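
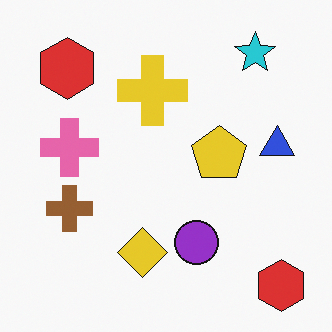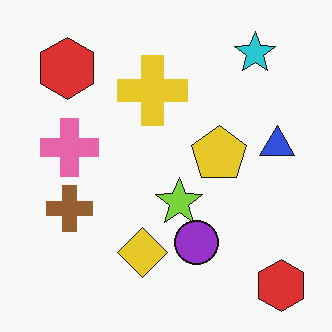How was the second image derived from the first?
It was overlaid with an additional lime star.

A lime star appears in the second image that is absent from the first.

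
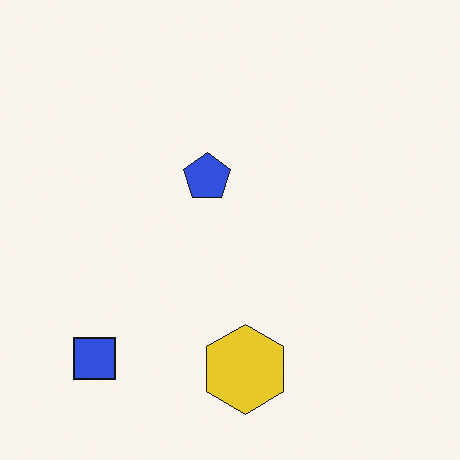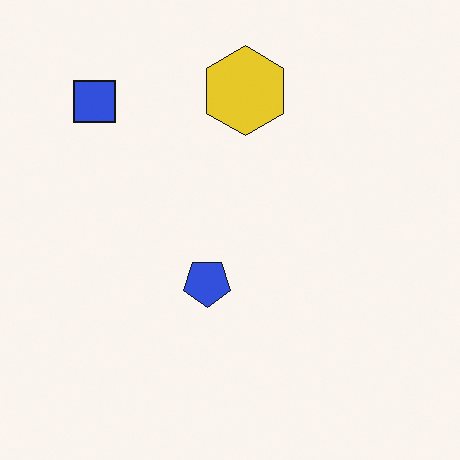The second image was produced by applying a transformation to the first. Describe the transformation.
It was flipped vertically (top ↔ bottom).

The yellow hexagon is in the bottom of the first image and the top of the second — shapes on opposite sides of the horizontal midline have swapped in a mirror flip.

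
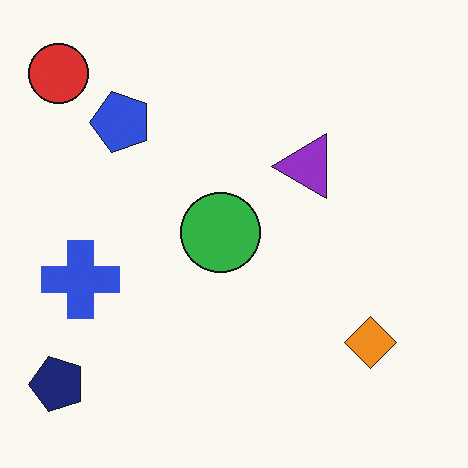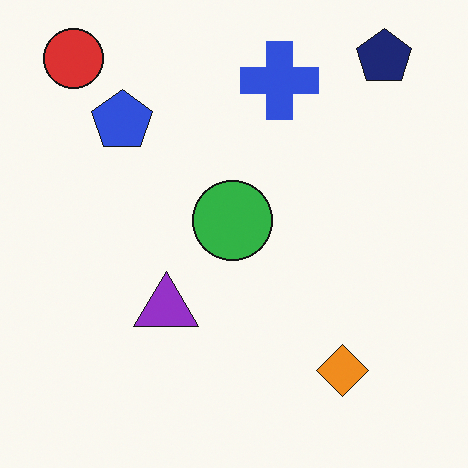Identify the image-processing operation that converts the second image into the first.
The transformation is: transposed (reflected across the top-left ↔ bottom-right diagonal).

Shapes have swapped their row and column positions — what was in the top-right is now in the bottom-left — a diagonal reflection.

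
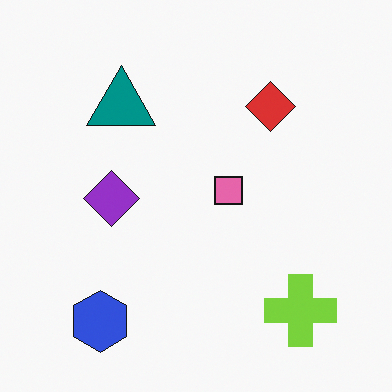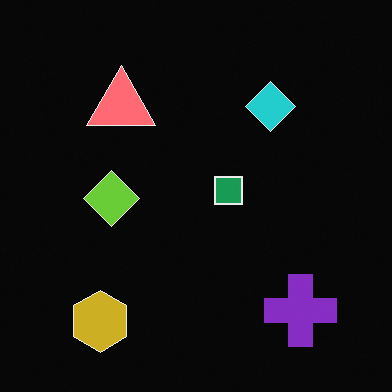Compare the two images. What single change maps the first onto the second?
It was color-inverted (negative).

The light background has become dark and every shape's color is its complement — a photographic negative.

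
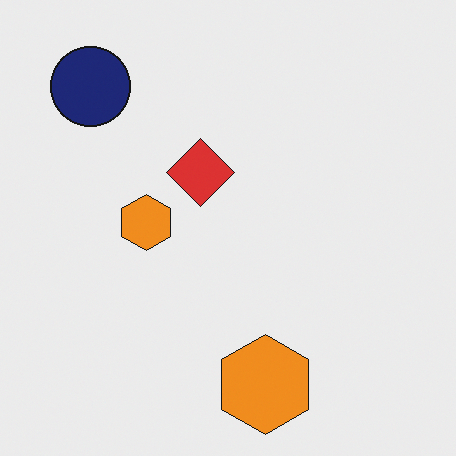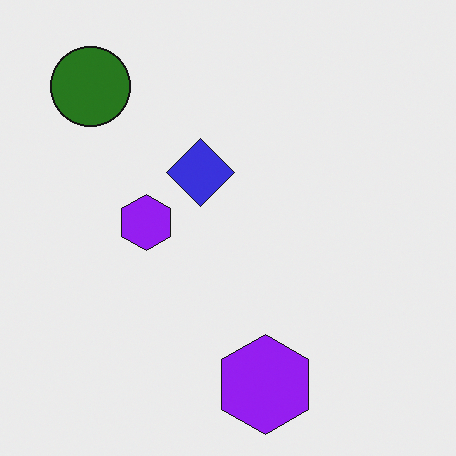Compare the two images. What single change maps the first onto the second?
Hue-shifted by a large amount.

Every shape's color has rotated by the same amount around the hue wheel — a uniform hue shift.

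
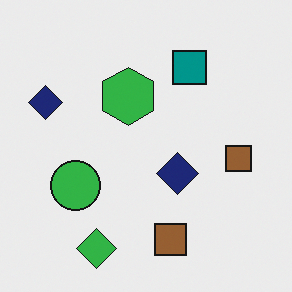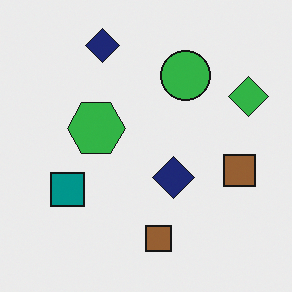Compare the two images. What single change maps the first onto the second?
It was transposed (reflected across the top-left ↔ bottom-right diagonal).

Shapes have swapped their row and column positions — what was in the top-right is now in the bottom-left — a diagonal reflection.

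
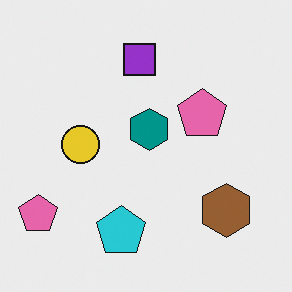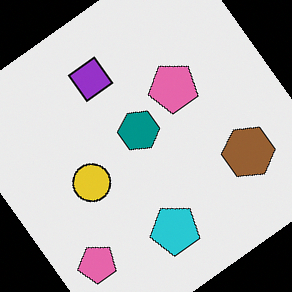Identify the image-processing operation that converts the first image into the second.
The transformation is: rotated counter-clockwise by a large amount — several tens of degrees.

Every shape is tilted by the same angle and the image corners show triangular fill wedges — a whole-image rotation by a non-right angle.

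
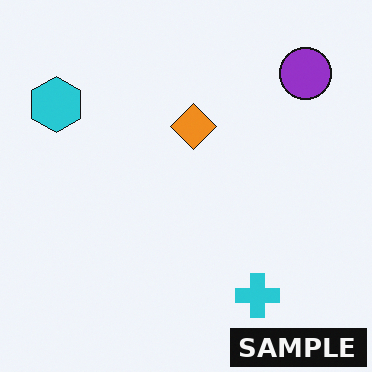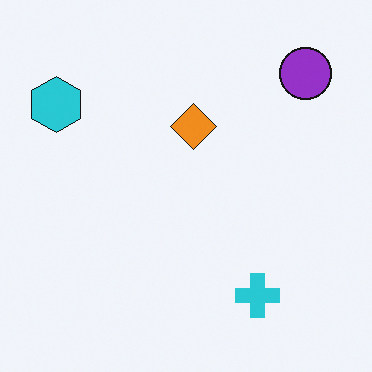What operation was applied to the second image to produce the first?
The transformation is: watermarked with the text "SAMPLE" in the lower-right corner.

A dark label reading "SAMPLE" appears in the lower-right corner.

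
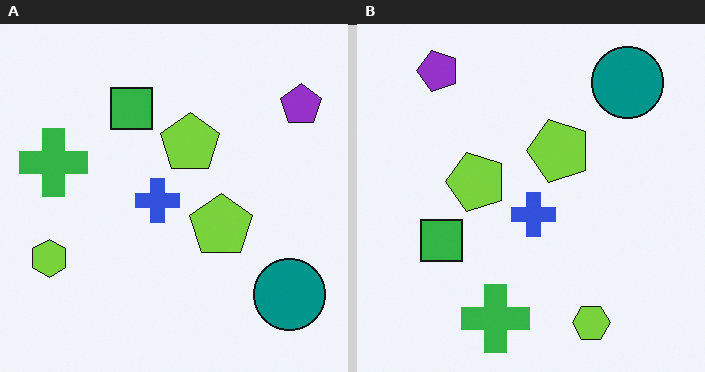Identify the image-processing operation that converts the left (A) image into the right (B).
The transformation is: rotated 90° counter-clockwise.

The purple pentagon sits in the top-right of the left (A) image and the top-left of the right (B) — consistent with a whole-image 90° counter-clockwise rotation.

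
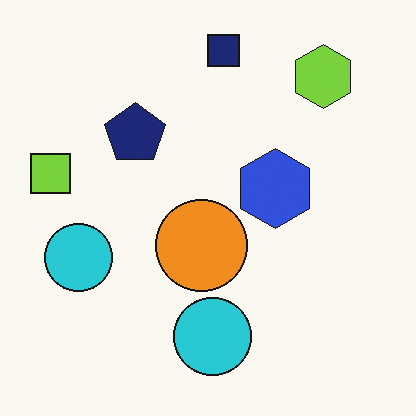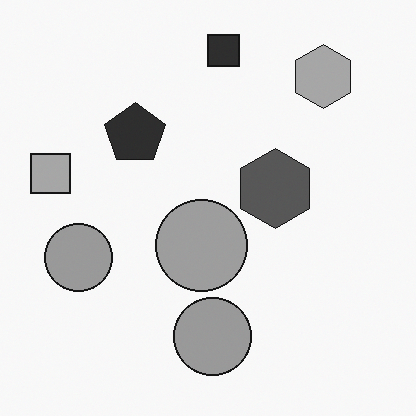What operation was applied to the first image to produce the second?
The second image is the first converted to grayscale.

All color is removed — every shape is now a shade of grey.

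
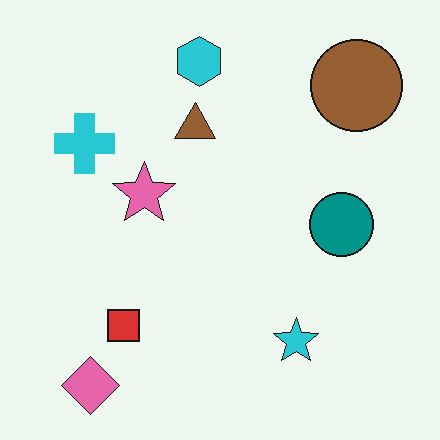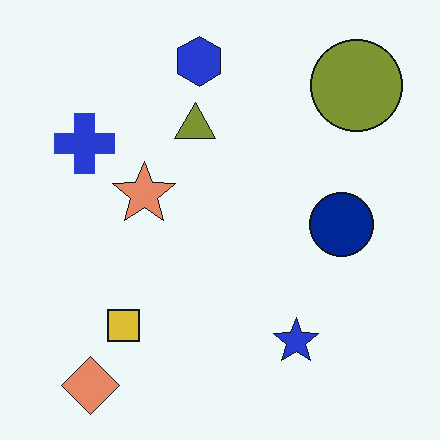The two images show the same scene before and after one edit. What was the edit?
The transformation is: hue-shifted slightly.

Every shape's color has rotated by the same amount around the hue wheel — a uniform hue shift.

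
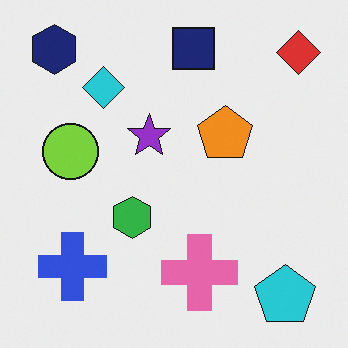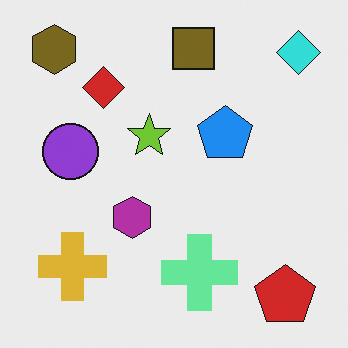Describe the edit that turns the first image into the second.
The image was hue-shifted through roughly half the color wheel.

Every shape's color has rotated by the same amount around the hue wheel — a uniform hue shift.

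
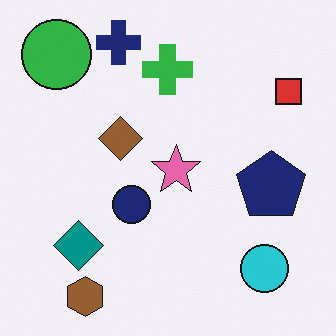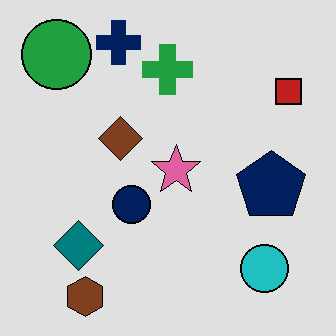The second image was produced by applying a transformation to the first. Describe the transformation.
This is the original image moderately posterized.

Each flat color has snapped to a coarser quantized level — most visibly, the near-white background has dropped to a flat grey.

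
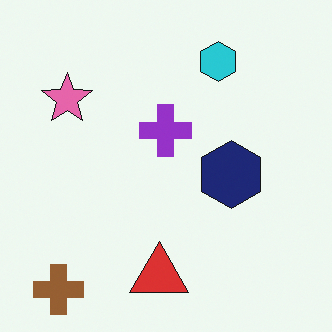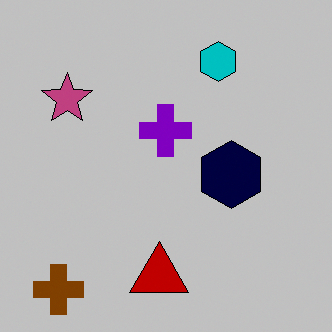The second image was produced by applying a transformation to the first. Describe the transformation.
The transformation is: heavily posterized to just a handful of flat colors.

Each flat color has snapped to a coarser quantized level — most visibly, the near-white background has dropped to a flat grey.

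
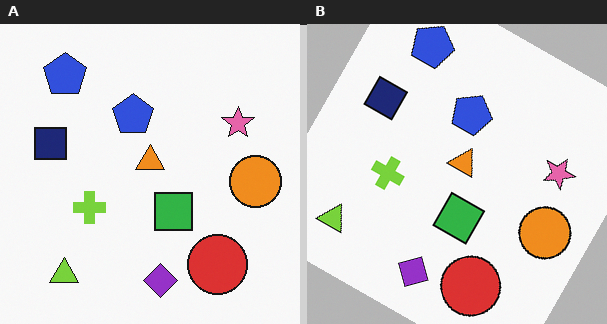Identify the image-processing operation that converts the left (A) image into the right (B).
Rotated clockwise by a moderate amount.

Every shape is tilted by the same angle and the image corners show triangular fill wedges — a whole-image rotation by a non-right angle.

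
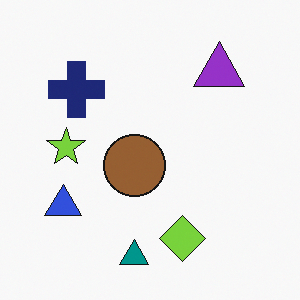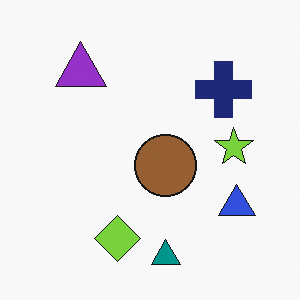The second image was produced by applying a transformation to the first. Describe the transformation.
The transformation is: flipped horizontally (left ↔ right).

The blue triangle is in the bottom-left of the first image and the bottom-right of the second — shapes on opposite sides of the vertical midline have swapped in a mirror flip.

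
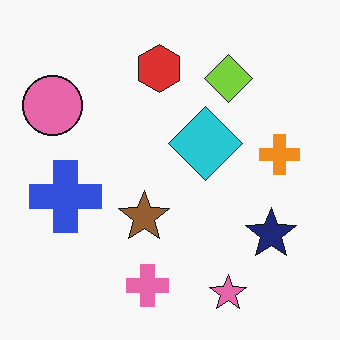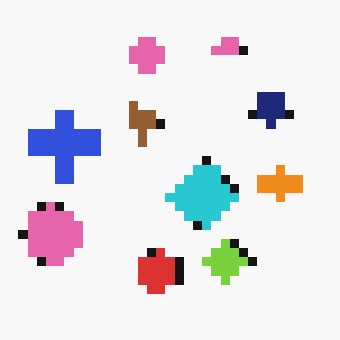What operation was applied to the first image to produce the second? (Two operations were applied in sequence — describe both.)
The image was flipped vertically (top ↔ bottom), then coarsely pixelated.

The pink star is in the bottom-right of the first image and the top-right of the second — shapes on opposite sides of the horizontal midline have swapped in a mirror flip. Shapes are reduced to large square blocks; fine edges and outlines are lost — a downscale-then-upscale (mosaic) effect.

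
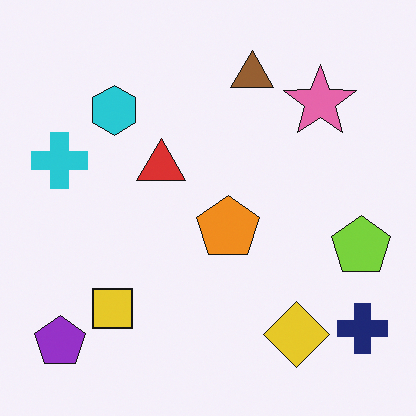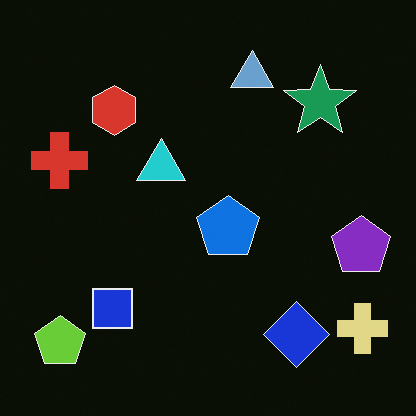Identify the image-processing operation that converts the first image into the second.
The transformation is: color-inverted (negative).

The light background has become dark and every shape's color is its complement — a photographic negative.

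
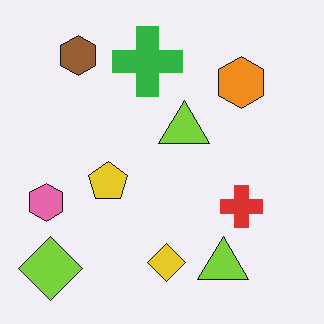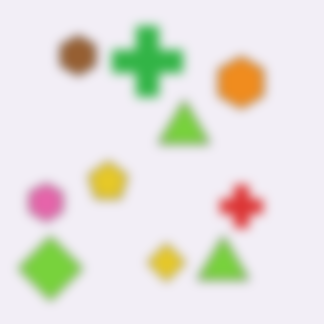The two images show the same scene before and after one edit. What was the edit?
This is the original image strongly gaussian-blurred.

Shape edges and outlines are uniformly softened across the whole image.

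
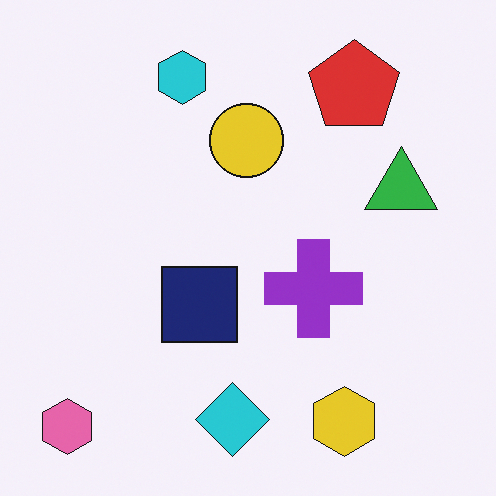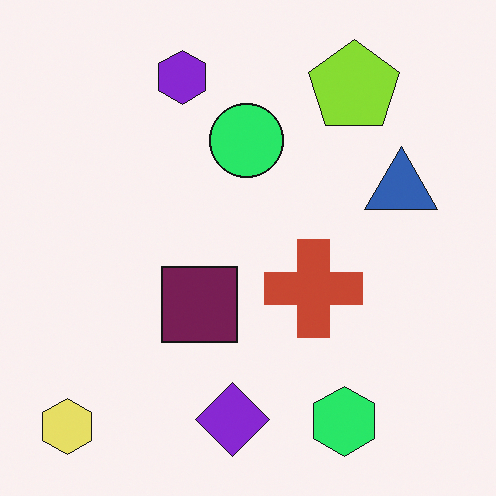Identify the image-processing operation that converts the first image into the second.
It was hue-shifted through roughly a third of the color wheel.

Every shape's color has rotated by the same amount around the hue wheel — a uniform hue shift.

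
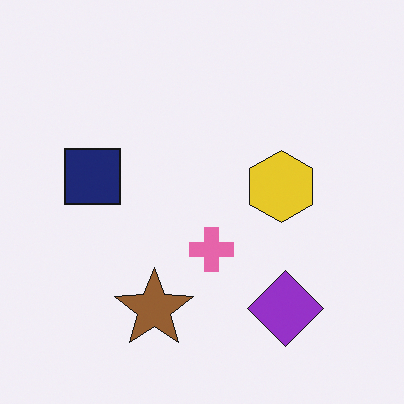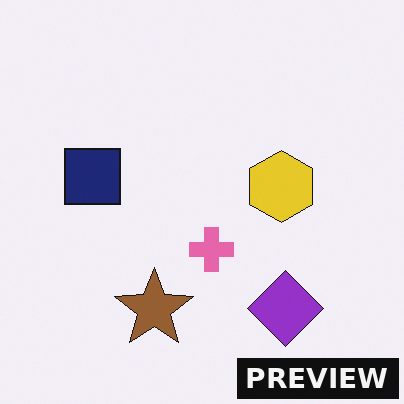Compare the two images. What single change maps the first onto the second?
The image was watermarked with the text "PREVIEW" in the lower-right corner.

A dark label reading "PREVIEW" appears in the lower-right corner.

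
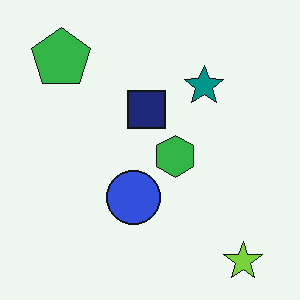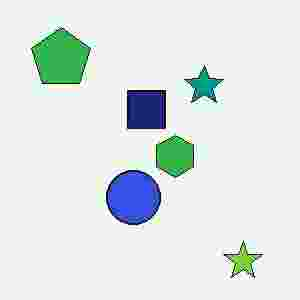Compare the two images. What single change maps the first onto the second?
This is the original image heavily JPEG-compressed with obvious blocking artifacts.

Blocky 8×8 compression artifacts appear around shape edges and the flat background shows ringing — characteristic JPEG degradation.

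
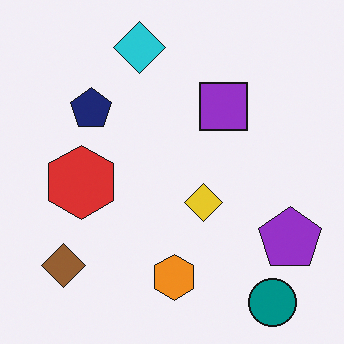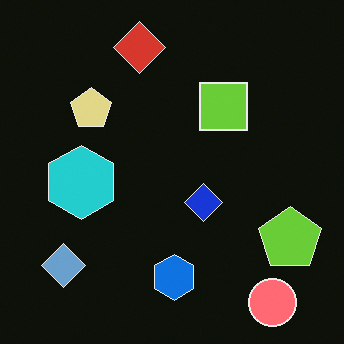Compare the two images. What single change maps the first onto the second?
It was color-inverted (negative).

The light background has become dark and every shape's color is its complement — a photographic negative.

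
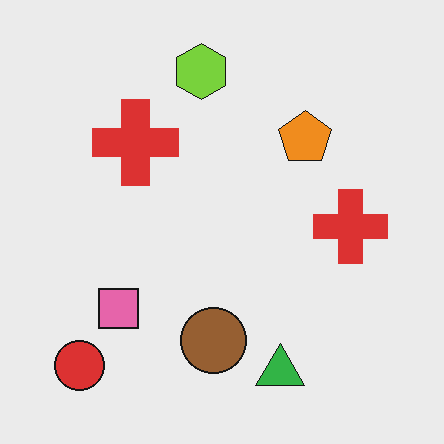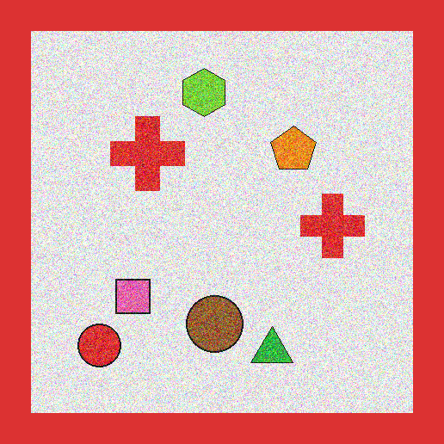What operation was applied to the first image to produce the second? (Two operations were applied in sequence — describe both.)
The image was degraded with strong gaussian noise, then framed with a red border.

Random speckle covers the whole image, including the flat background. A solid red frame runs around the edge of the second image, with the content slightly shrunk inside it.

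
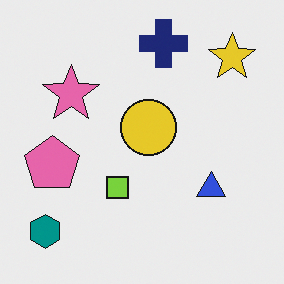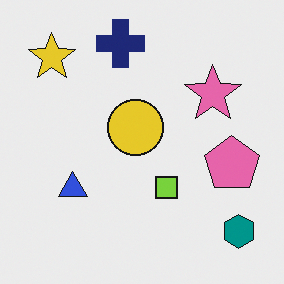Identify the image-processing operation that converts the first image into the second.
The image was flipped horizontally (left ↔ right).

The teal hexagon is in the bottom-left of the first image and the bottom-right of the second — shapes on opposite sides of the vertical midline have swapped in a mirror flip.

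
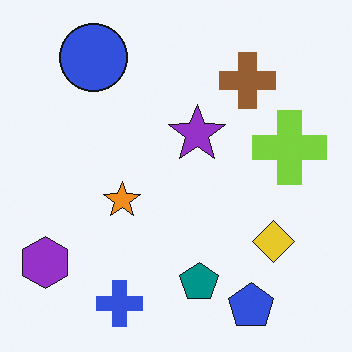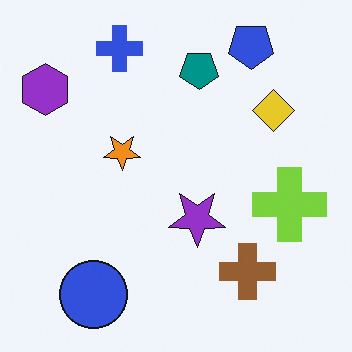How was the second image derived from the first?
It was flipped vertically (top ↔ bottom).

The blue pentagon is in the bottom-right of the first image and the top-right of the second — shapes on opposite sides of the horizontal midline have swapped in a mirror flip.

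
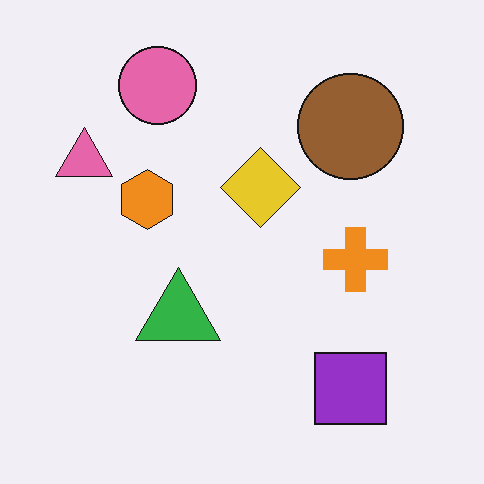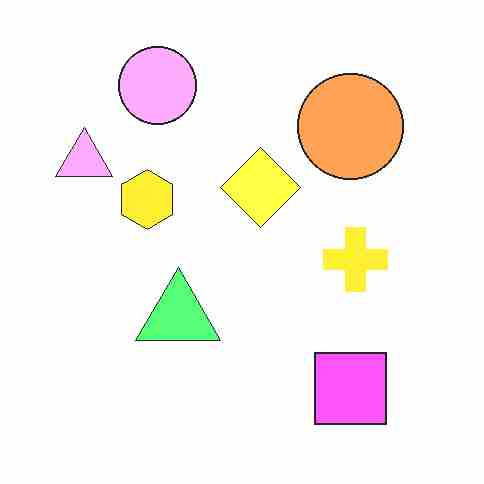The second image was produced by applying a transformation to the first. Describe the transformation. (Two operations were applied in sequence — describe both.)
Substantially brightened, then heavily JPEG-compressed with obvious blocking artifacts.

Every pixel — background and shapes alike — is uniformly brightened. Blocky 8×8 compression artifacts appear around shape edges and the flat background shows ringing — characteristic JPEG degradation.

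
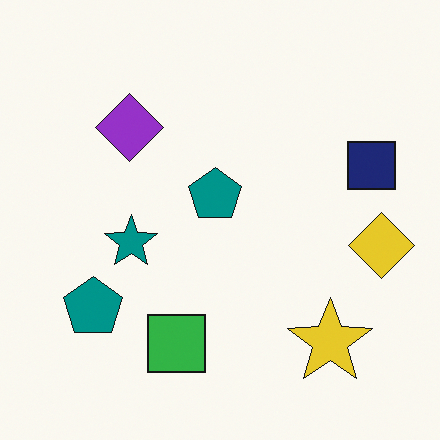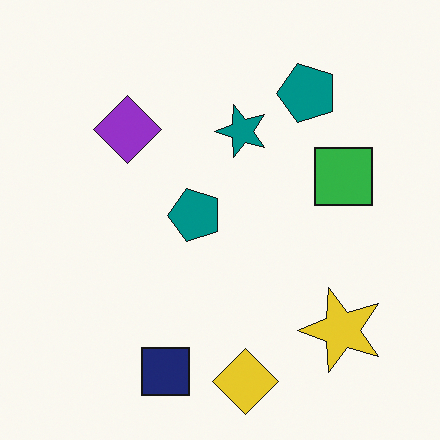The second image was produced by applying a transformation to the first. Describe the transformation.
The second image is the first transposed (reflected across the top-left ↔ bottom-right diagonal).

Shapes have swapped their row and column positions — what was in the top-right is now in the bottom-left — a diagonal reflection.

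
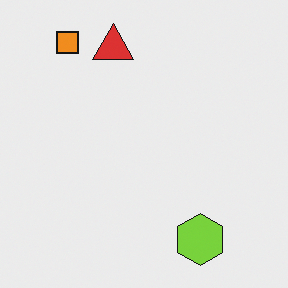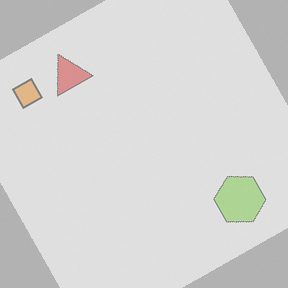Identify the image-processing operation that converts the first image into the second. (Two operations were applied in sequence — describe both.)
The image was rotated counter-clockwise by a clearly visible amount, then given much lower contrast.

Every shape is tilted by the same angle and the image corners show triangular fill wedges — a whole-image rotation by a non-right angle. Tones are pushed toward mid-grey across the whole image — a global contrast change.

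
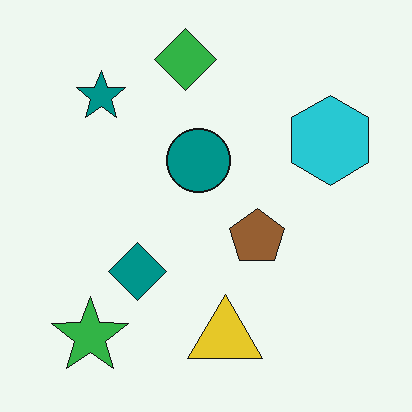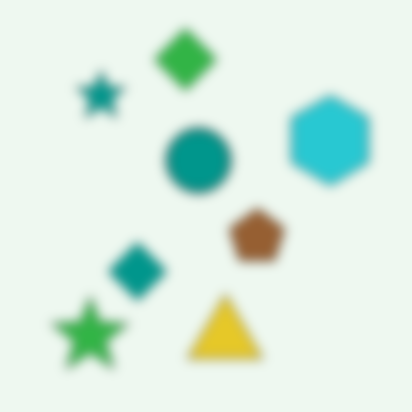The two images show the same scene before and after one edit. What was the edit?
The image was heavily blurred.

Shape edges and outlines are uniformly softened across the whole image.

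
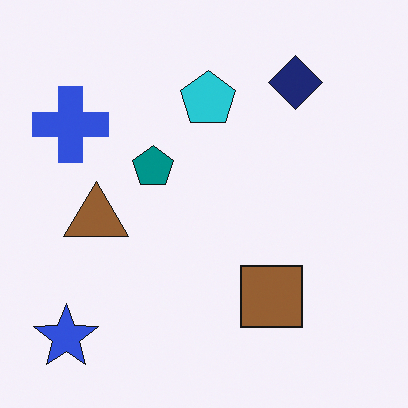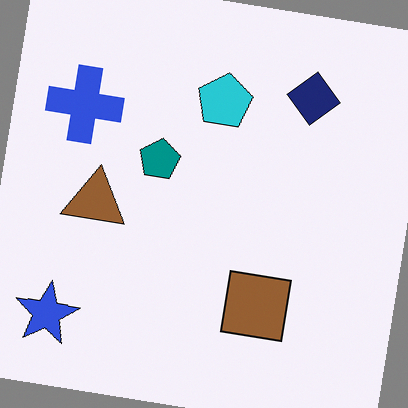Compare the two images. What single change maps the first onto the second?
It was rotated clockwise by a small amount.

Every shape is tilted by the same angle and the image corners show triangular fill wedges — a whole-image rotation by a non-right angle.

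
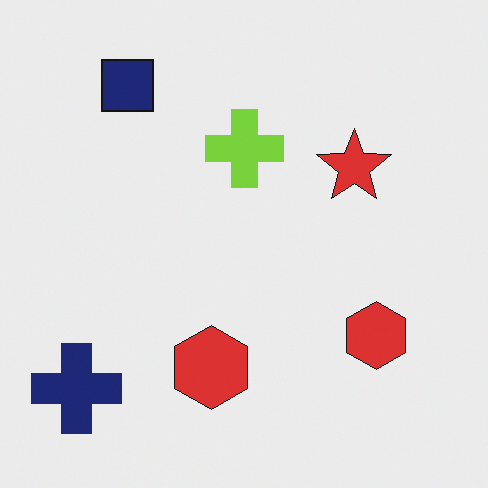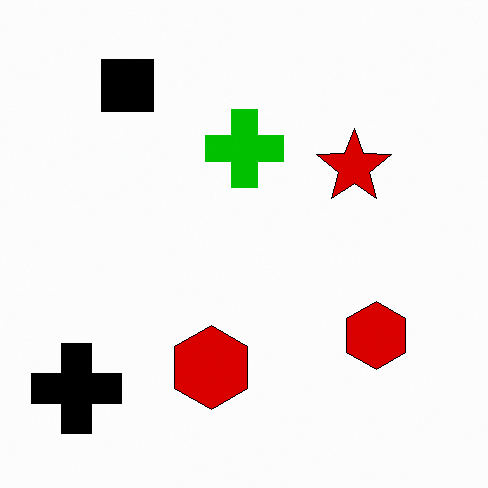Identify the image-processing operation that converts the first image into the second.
The transformation is: boosted in contrast.

Tones are pushed away from mid-grey across the whole image — a global contrast change.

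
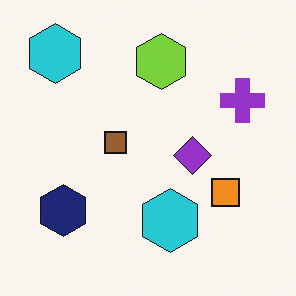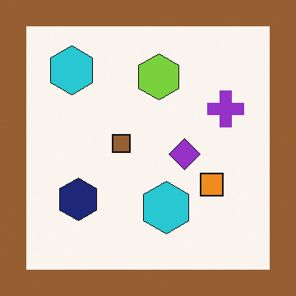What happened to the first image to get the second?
It was framed with a brown border.

A solid brown frame runs around the edge of the second image, with the content slightly shrunk inside it.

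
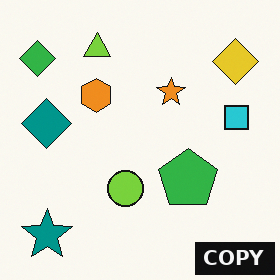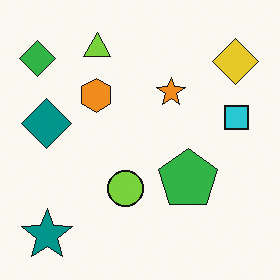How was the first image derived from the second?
Watermarked with the text "COPY" in the lower-right corner.

A dark label reading "COPY" appears in the lower-right corner.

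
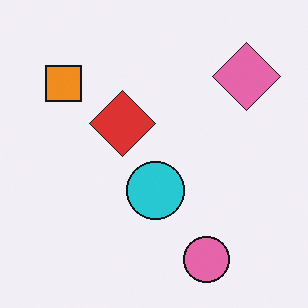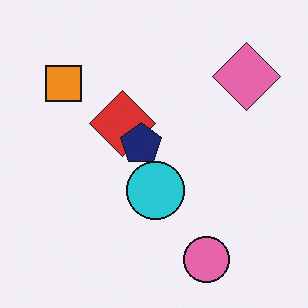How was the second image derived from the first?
The image was overlaid with an additional navy pentagon.

A navy pentagon appears in the second image that is absent from the first.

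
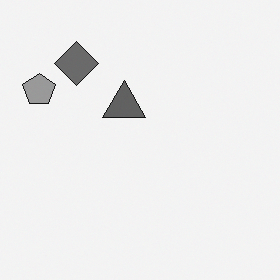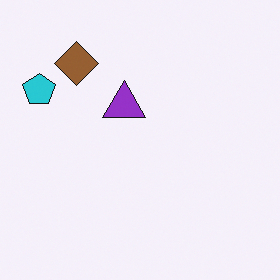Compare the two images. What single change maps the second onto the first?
It was converted to grayscale.

All color is removed — every shape is now a shade of grey.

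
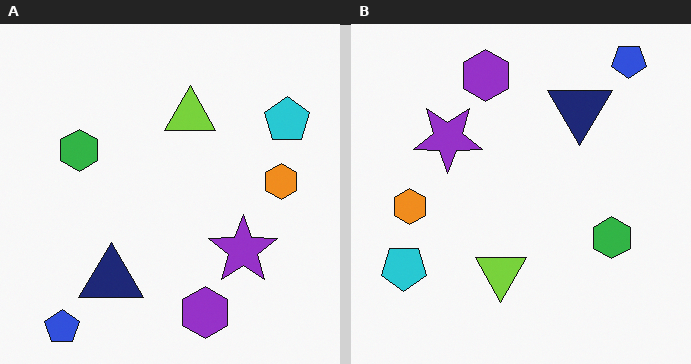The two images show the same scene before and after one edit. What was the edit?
Rotated 180°.

The blue pentagon sits in the bottom-left of the left (A) image and the top-right of the right (B) — consistent with a whole-image 180° rotation.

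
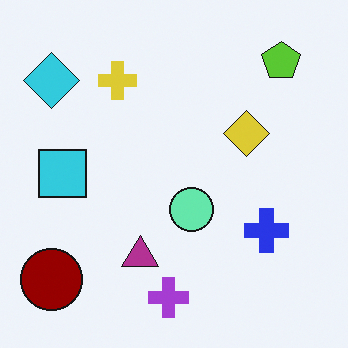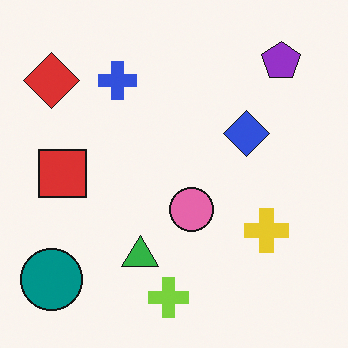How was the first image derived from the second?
It was hue-shifted through roughly half the color wheel.

Every shape's color has rotated by the same amount around the hue wheel — a uniform hue shift.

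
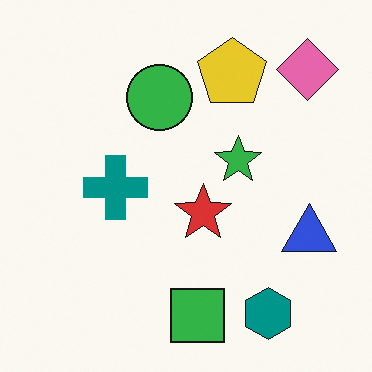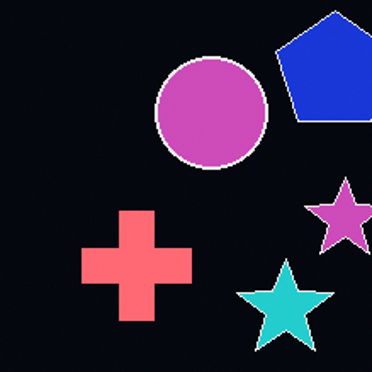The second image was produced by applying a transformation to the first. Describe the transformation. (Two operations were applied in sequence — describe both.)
Color-inverted (negative), then cropped to a noticeably smaller region and rescaled.

The light background has become dark and every shape's color is its complement — a photographic negative. The visible shapes are larger and the field of view is narrower; shapes near the original edges may be partly or wholly outside the frame — a crop-and-rescale.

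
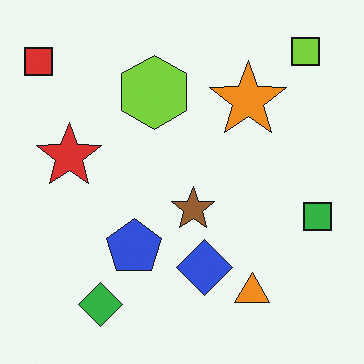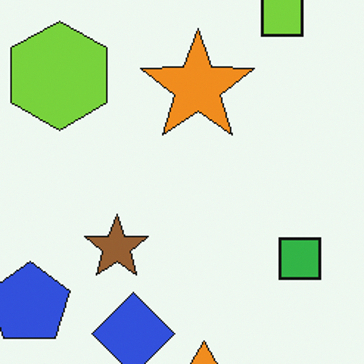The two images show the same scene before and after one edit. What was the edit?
The transformation is: cropped slightly and scaled back up.

The visible shapes are larger and the field of view is narrower; shapes near the original edges may be partly or wholly outside the frame — a crop-and-rescale.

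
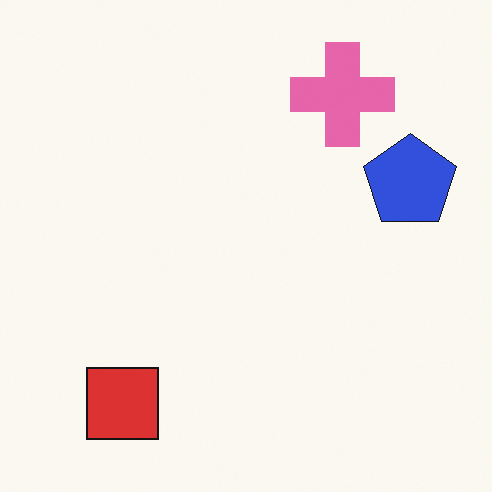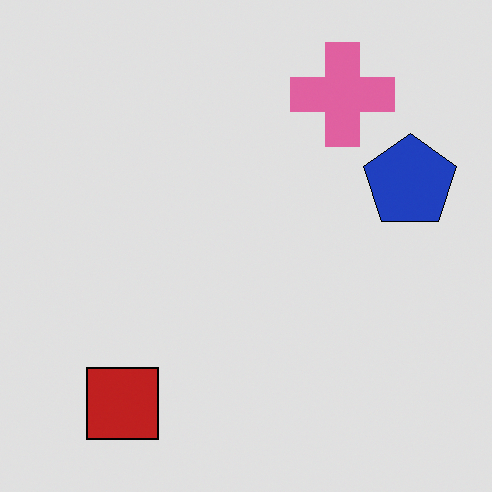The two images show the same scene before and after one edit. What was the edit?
It was moderately posterized.

Each flat color has snapped to a coarser quantized level — most visibly, the near-white background has dropped to a flat grey.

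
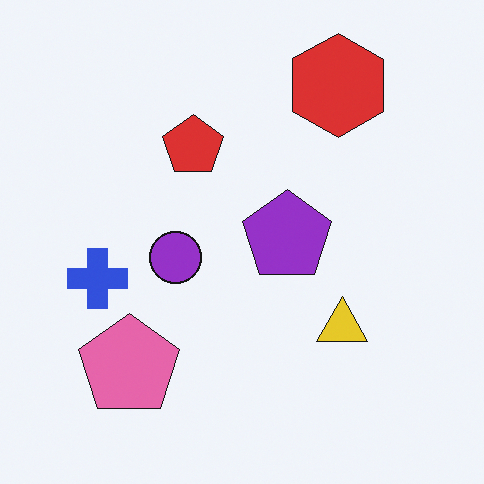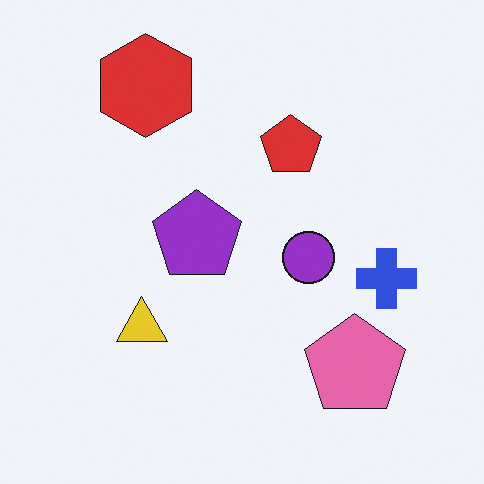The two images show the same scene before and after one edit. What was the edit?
It was flipped horizontally (left ↔ right).

The blue cross is in the left of the first image and the right of the second — shapes on opposite sides of the vertical midline have swapped in a mirror flip.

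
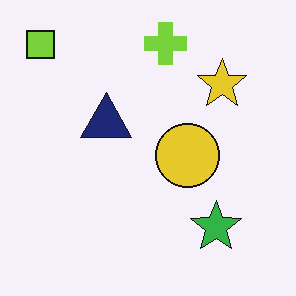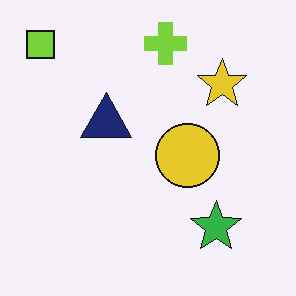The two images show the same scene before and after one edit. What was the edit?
The transformation is: JPEG-compressed with visible artifacts.

Blocky 8×8 compression artifacts appear around shape edges and the flat background shows ringing — characteristic JPEG degradation.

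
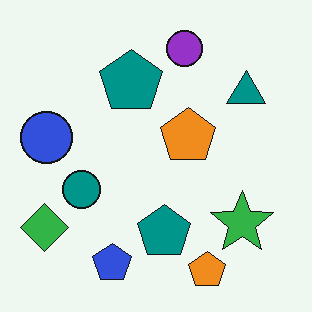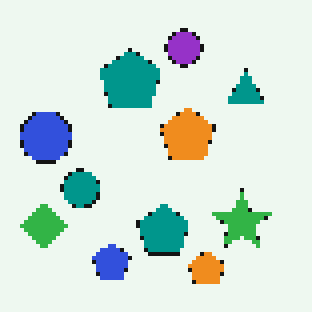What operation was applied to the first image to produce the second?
The image was mildly pixelated.

Shapes are reduced to large square blocks; fine edges and outlines are lost — a downscale-then-upscale (mosaic) effect.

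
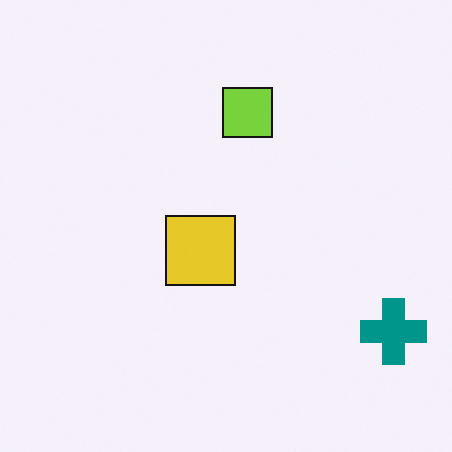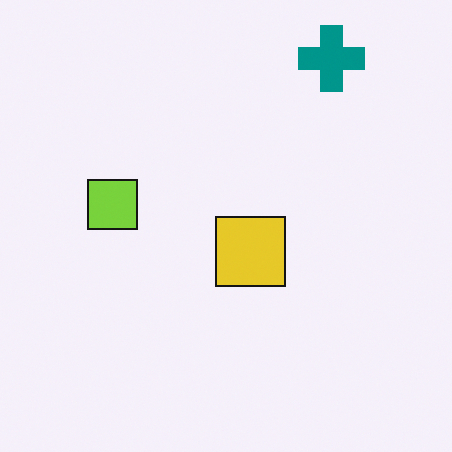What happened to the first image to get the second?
This is the original image rotated 90° counter-clockwise.

The teal cross sits in the bottom-right of the first image and the top-right of the second — consistent with a whole-image 90° counter-clockwise rotation.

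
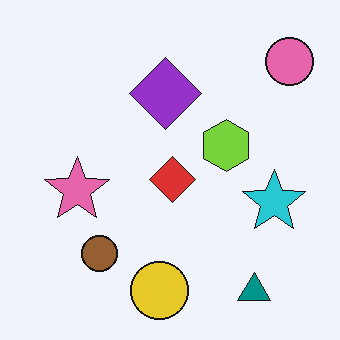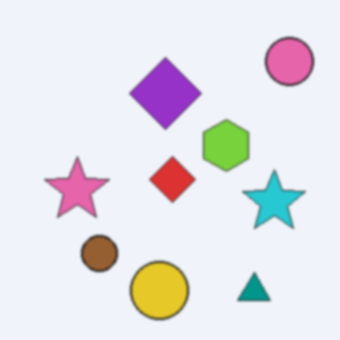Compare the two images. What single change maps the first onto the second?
The image was lightly blurred.

Shape edges and outlines are uniformly softened across the whole image.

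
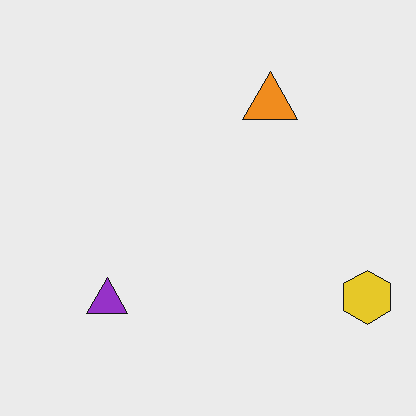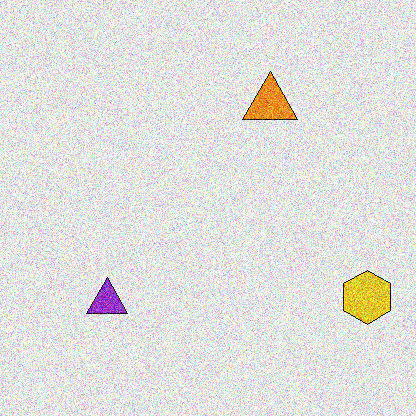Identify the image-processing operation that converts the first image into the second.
The second image is the first degraded with heavy additive noise.

Random speckle covers the whole image, including the flat background.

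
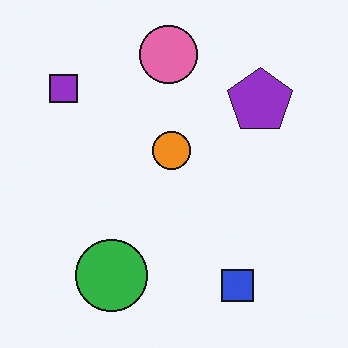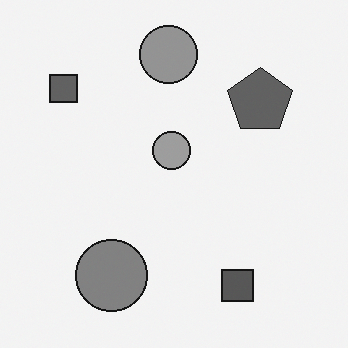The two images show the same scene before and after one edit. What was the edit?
The image was converted to grayscale.

All color is removed — every shape is now a shade of grey.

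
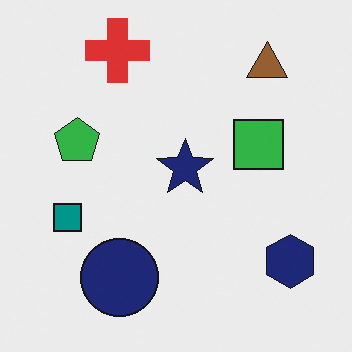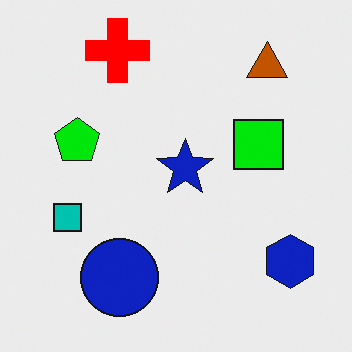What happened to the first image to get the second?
The image was heavily oversaturated.

All colors are more vivid — a global saturation change.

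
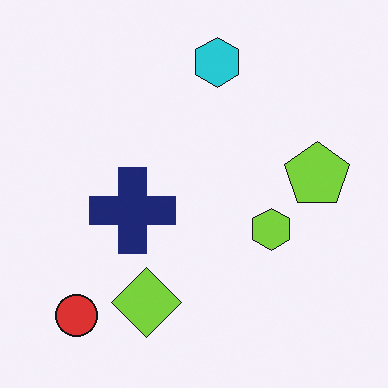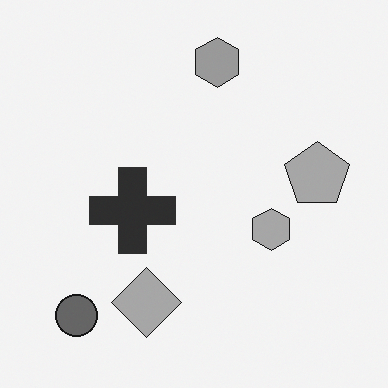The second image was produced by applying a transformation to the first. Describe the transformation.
The image was converted to grayscale.

All color is removed — every shape is now a shade of grey.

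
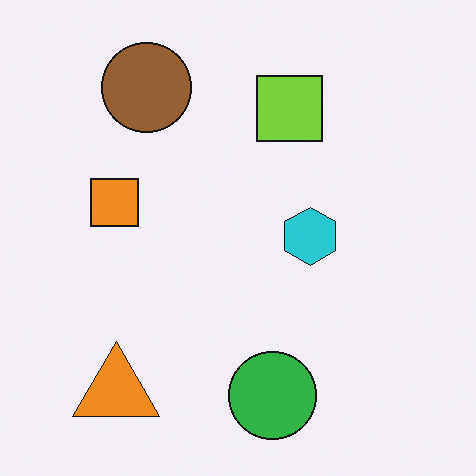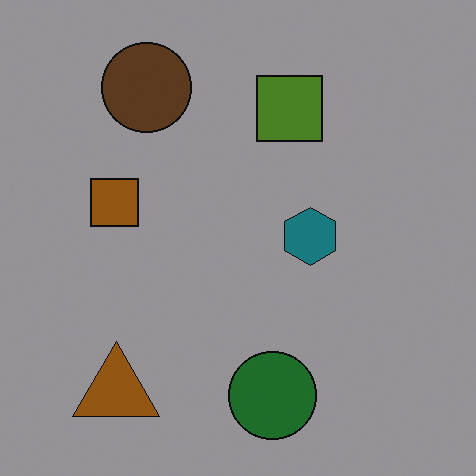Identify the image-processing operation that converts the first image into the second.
The image was darkened a lot.

Every pixel — background and shapes alike — is uniformly darkened.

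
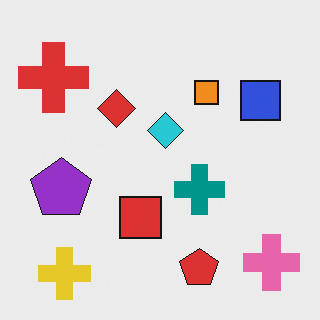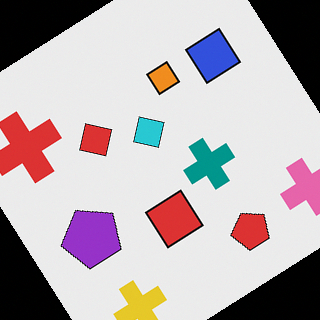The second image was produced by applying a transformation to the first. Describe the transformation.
It was rotated counter-clockwise by a large amount — several tens of degrees.

Every shape is tilted by the same angle and the image corners show triangular fill wedges — a whole-image rotation by a non-right angle.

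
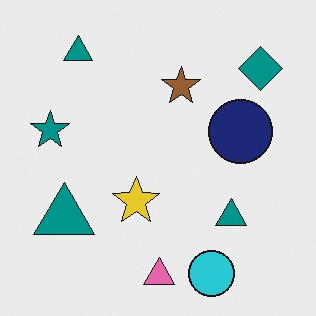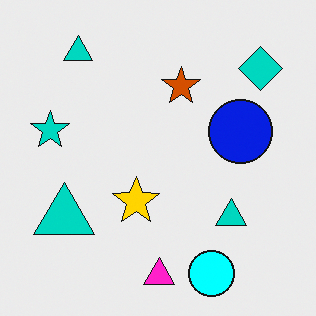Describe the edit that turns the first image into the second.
The transformation is: made much more vivid (saturation change).

All colors are more vivid — a global saturation change.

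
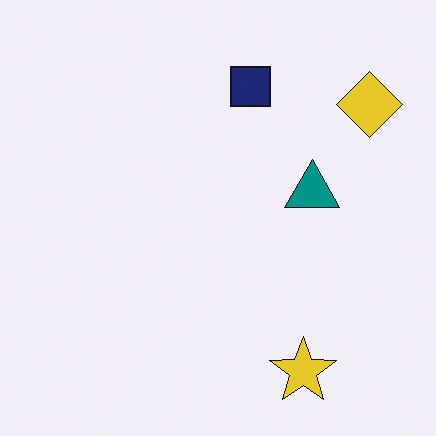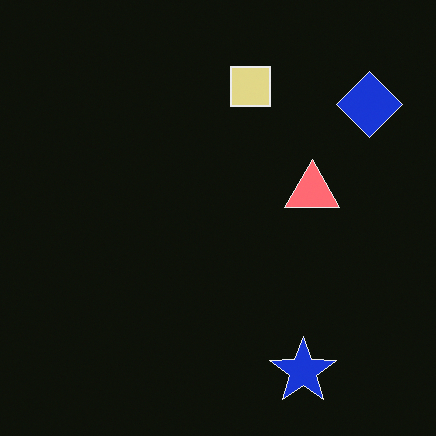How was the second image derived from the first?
The second image is the first color-inverted (negative).

The light background has become dark and every shape's color is its complement — a photographic negative.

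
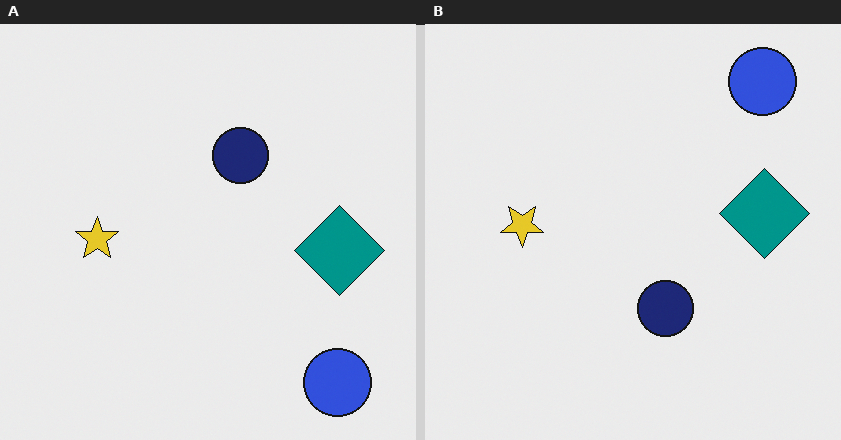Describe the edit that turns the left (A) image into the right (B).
Flipped vertically (top ↔ bottom).

The blue circle is in the bottom-right of the left (A) image and the top-right of the right (B) — shapes on opposite sides of the horizontal midline have swapped in a mirror flip.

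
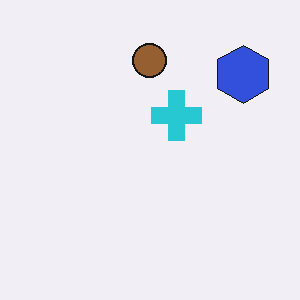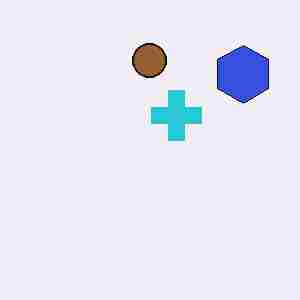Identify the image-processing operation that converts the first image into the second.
This is the original image degraded with heavy JPEG compression.

Blocky 8×8 compression artifacts appear around shape edges and the flat background shows ringing — characteristic JPEG degradation.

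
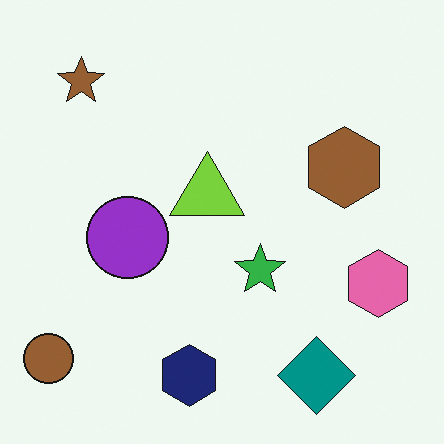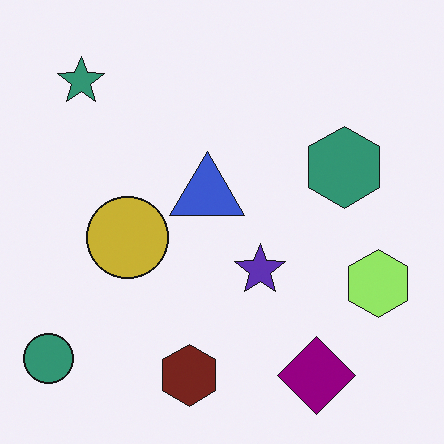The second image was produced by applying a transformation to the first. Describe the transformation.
Hue-shifted through roughly a third of the color wheel.

Every shape's color has rotated by the same amount around the hue wheel — a uniform hue shift.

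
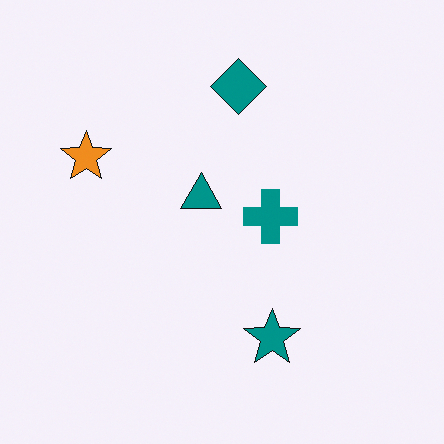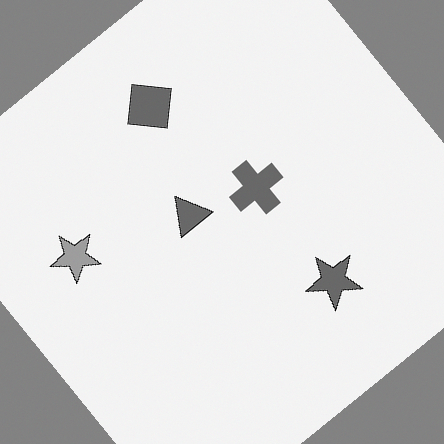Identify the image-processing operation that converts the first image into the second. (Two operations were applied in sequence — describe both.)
It was rotated counter-clockwise by a large amount — several tens of degrees, then converted to grayscale.

Every shape is tilted by the same angle and the image corners show triangular fill wedges — a whole-image rotation by a non-right angle. All color is removed — every shape is now a shade of grey.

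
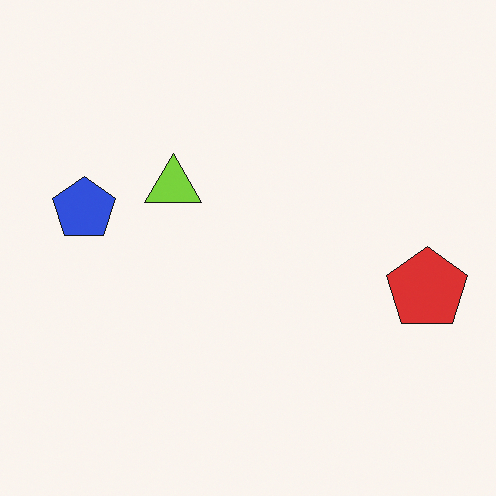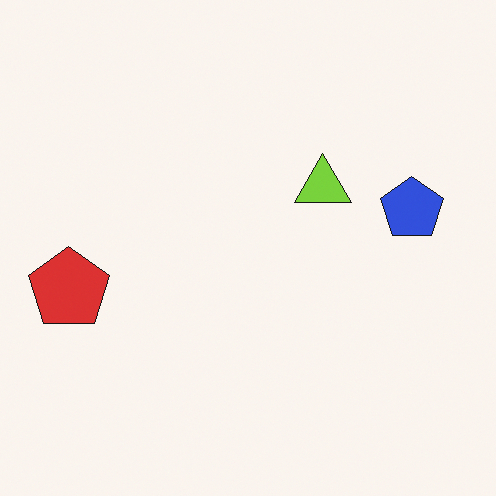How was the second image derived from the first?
The second image is the first flipped horizontally (left ↔ right).

The red pentagon is in the right of the first image and the left of the second — shapes on opposite sides of the vertical midline have swapped in a mirror flip.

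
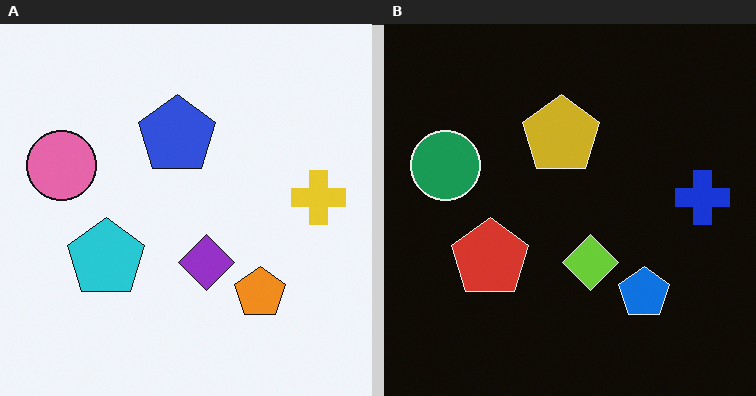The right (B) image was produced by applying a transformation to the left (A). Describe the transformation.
The right (B) image is the left (A) color-inverted (negative).

The light background has become dark and every shape's color is its complement — a photographic negative.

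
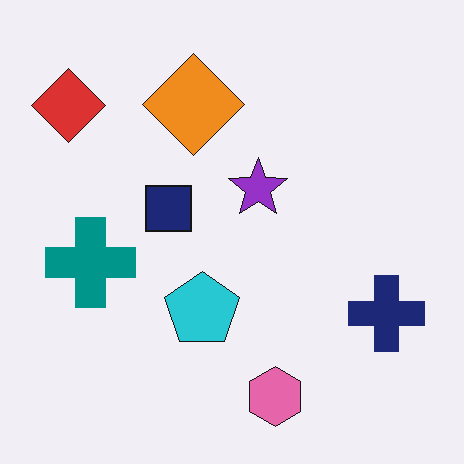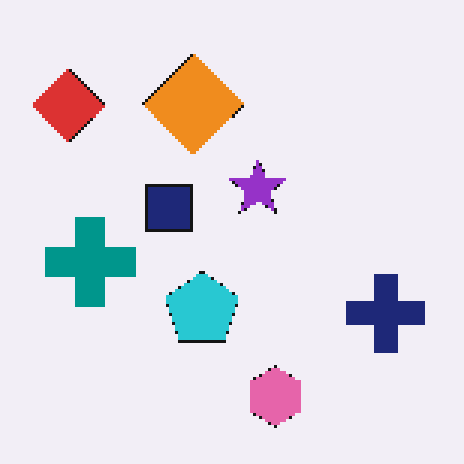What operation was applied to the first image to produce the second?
The image was lightly pixelated (a mild mosaic effect).

Shapes are reduced to large square blocks; fine edges and outlines are lost — a downscale-then-upscale (mosaic) effect.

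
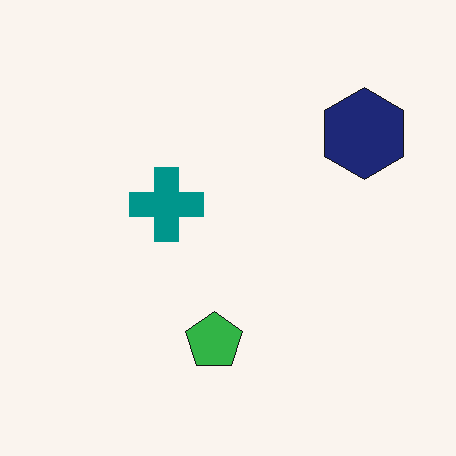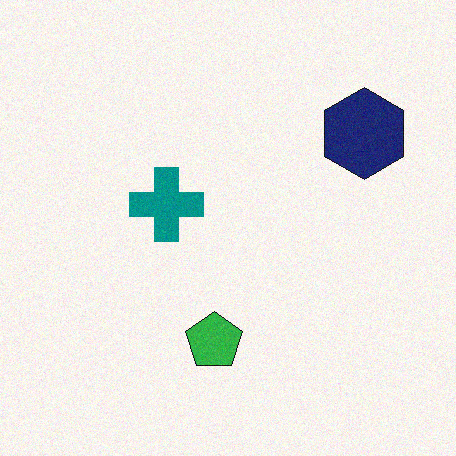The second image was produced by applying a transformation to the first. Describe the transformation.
It was degraded with subtle gaussian noise.

Random speckle covers the whole image, including the flat background.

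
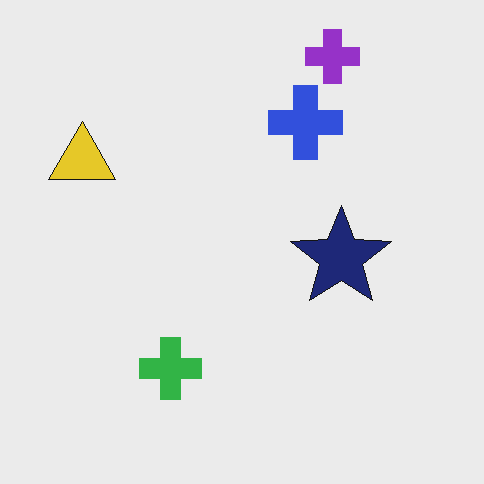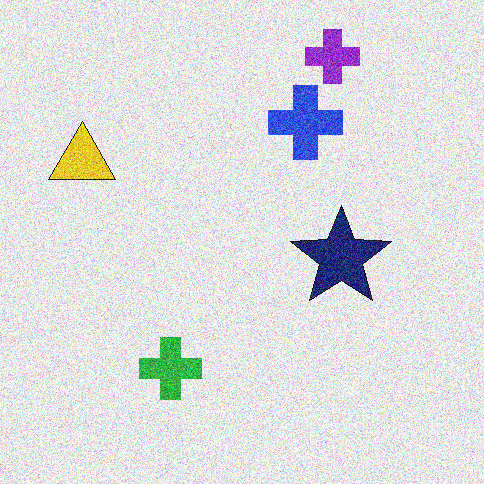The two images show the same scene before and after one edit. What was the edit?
It was degraded with strong gaussian noise.

Random speckle covers the whole image, including the flat background.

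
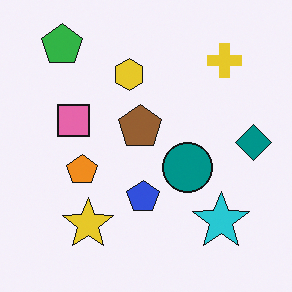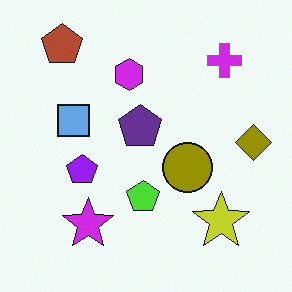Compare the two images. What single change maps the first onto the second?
The image was hue-shifted by a large amount.

Every shape's color has rotated by the same amount around the hue wheel — a uniform hue shift.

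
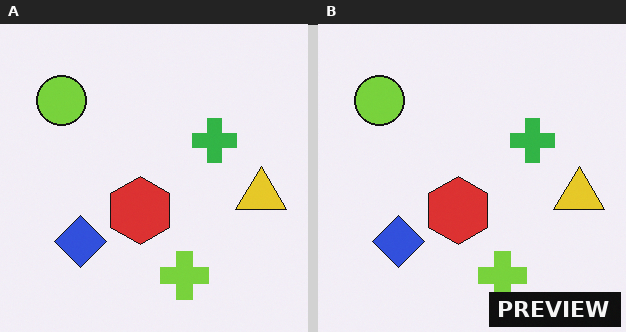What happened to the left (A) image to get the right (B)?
It was watermarked with the text "PREVIEW" in the lower-right corner.

A dark label reading "PREVIEW" appears in the lower-right corner.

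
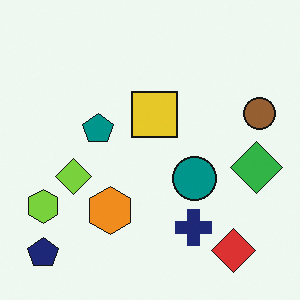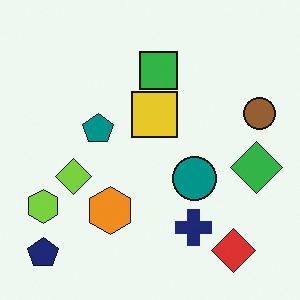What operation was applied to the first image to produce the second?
It was overlaid with an additional green square.

A green square appears in the second image that is absent from the first.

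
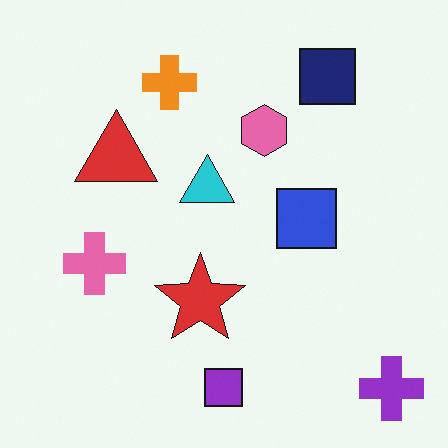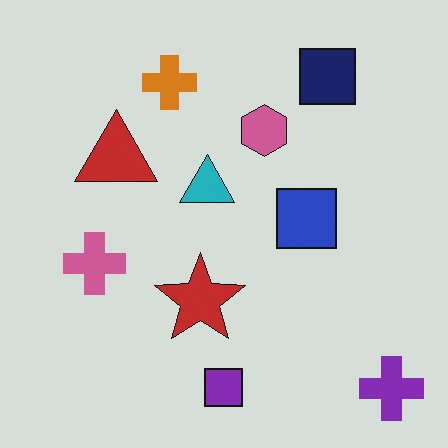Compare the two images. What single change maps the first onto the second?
The transformation is: slightly darkened.

Every pixel — background and shapes alike — is uniformly darkened.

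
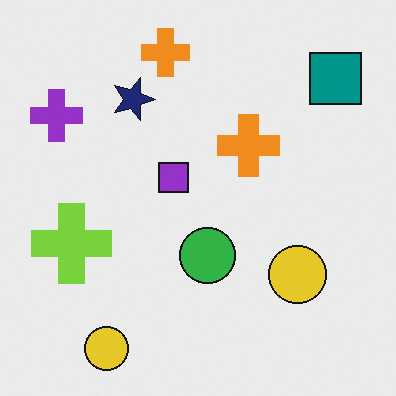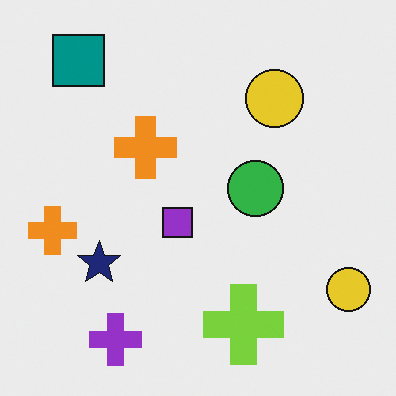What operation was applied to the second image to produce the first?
The first image is the second rotated 90° clockwise.

The teal square sits in the top-left of the second image and the top-right of the first — consistent with a whole-image 90° clockwise rotation.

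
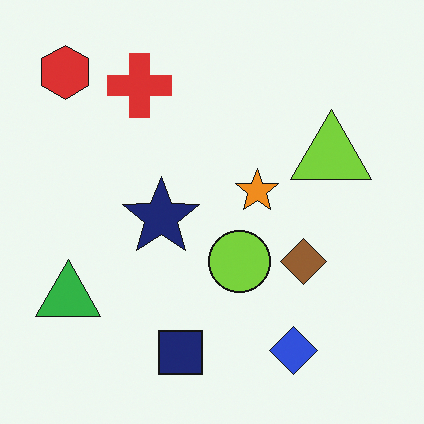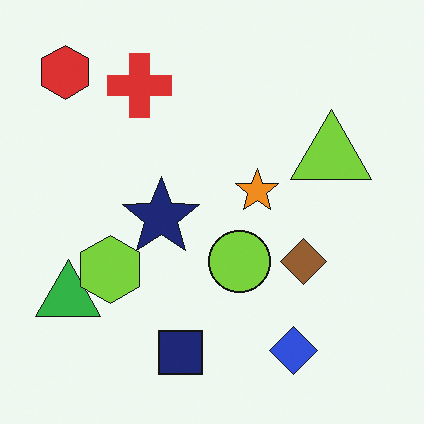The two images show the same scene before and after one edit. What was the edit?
The transformation is: overlaid with an additional lime hexagon.

A lime hexagon appears in the second image that is absent from the first.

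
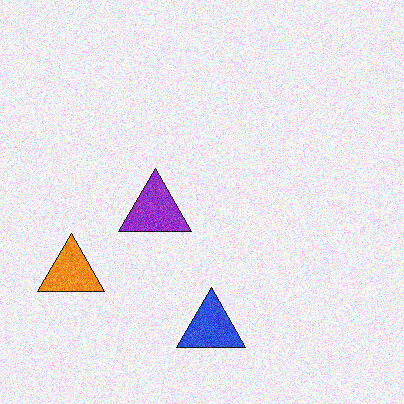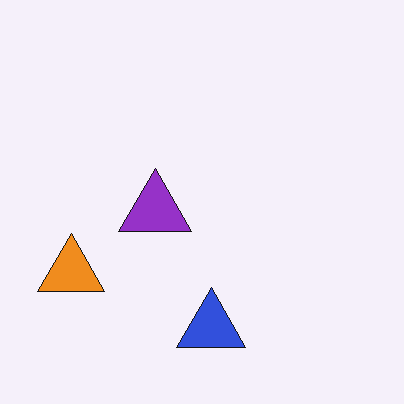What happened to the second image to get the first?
It was degraded with visible gaussian noise.

Random speckle covers the whole image, including the flat background.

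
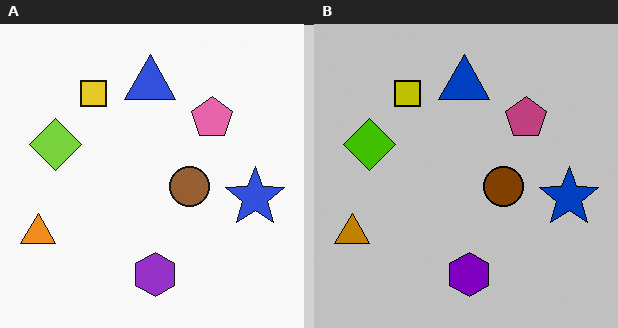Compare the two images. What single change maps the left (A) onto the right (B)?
The image was aggressively posterized.

Each flat color has snapped to a coarser quantized level — most visibly, the near-white background has dropped to a flat grey.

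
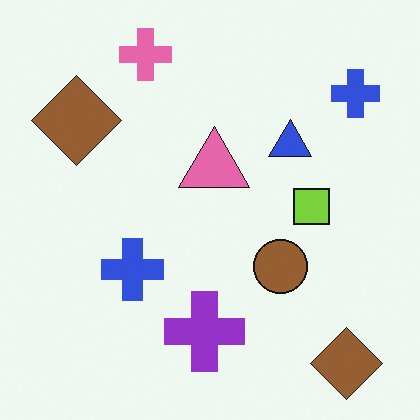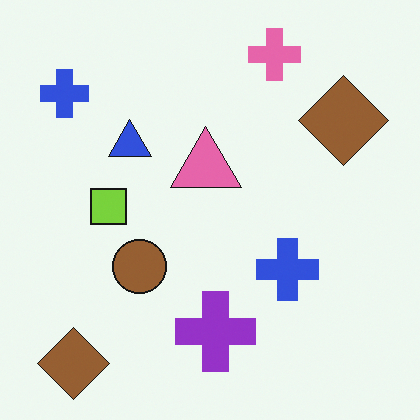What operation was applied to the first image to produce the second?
This is the original image flipped horizontally (left ↔ right).

The lime square is in the right of the first image and the left of the second — shapes on opposite sides of the vertical midline have swapped in a mirror flip.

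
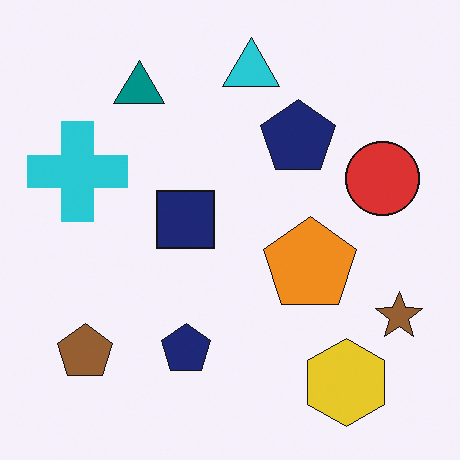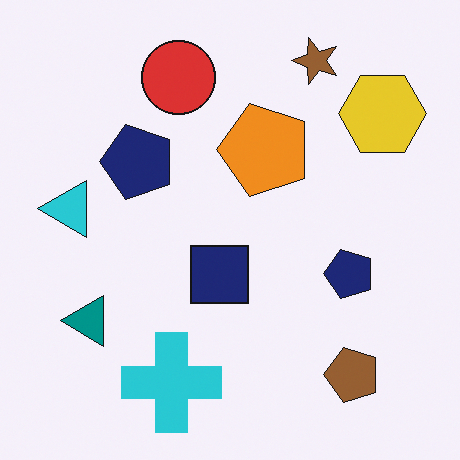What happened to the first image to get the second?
The transformation is: rotated 90° counter-clockwise.

The yellow hexagon sits in the bottom-right of the first image and the top-right of the second — consistent with a whole-image 90° counter-clockwise rotation.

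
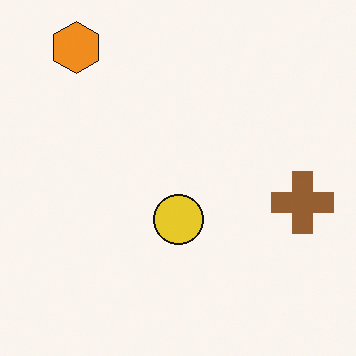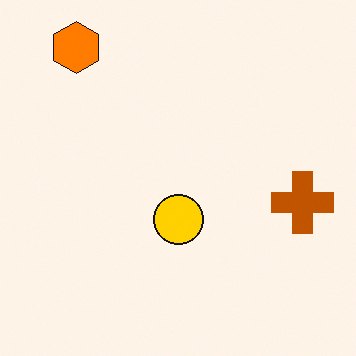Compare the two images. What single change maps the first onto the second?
The transformation is: made much more vivid (saturation change).

All colors are more vivid — a global saturation change.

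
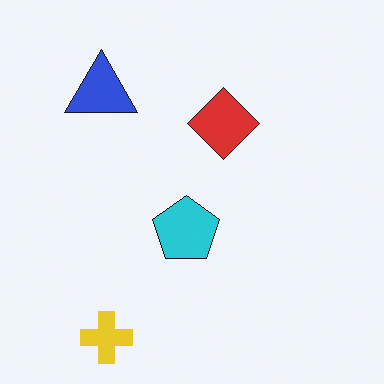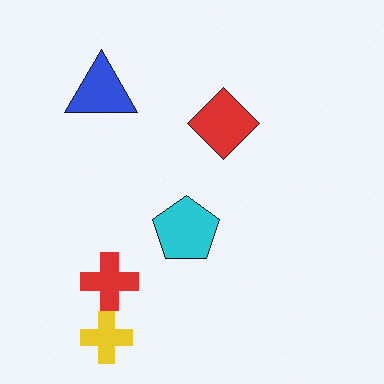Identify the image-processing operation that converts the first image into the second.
It was overlaid with an additional red cross.

A red cross appears in the second image that is absent from the first.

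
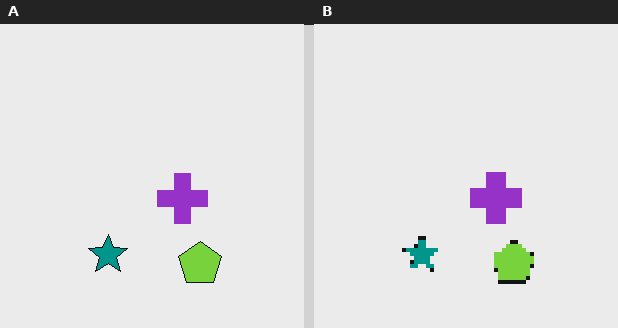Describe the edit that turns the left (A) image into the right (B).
The right (B) image is the left (A) lightly pixelated (a mild mosaic effect).

Shapes are reduced to large square blocks; fine edges and outlines are lost — a downscale-then-upscale (mosaic) effect.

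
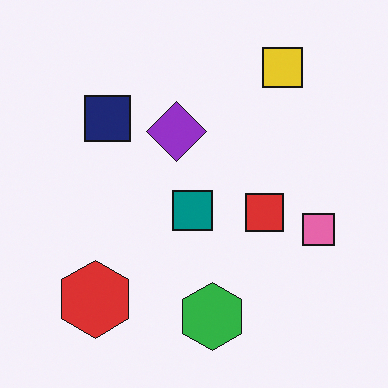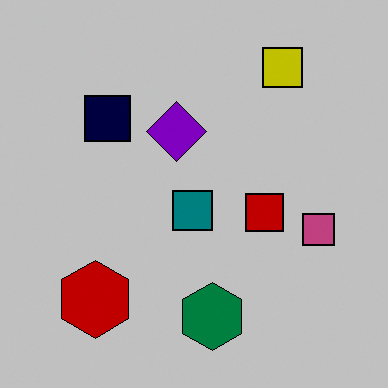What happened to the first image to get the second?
The transformation is: heavily posterized to just a handful of flat colors.

Each flat color has snapped to a coarser quantized level — most visibly, the near-white background has dropped to a flat grey.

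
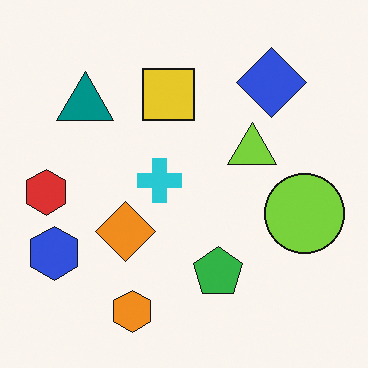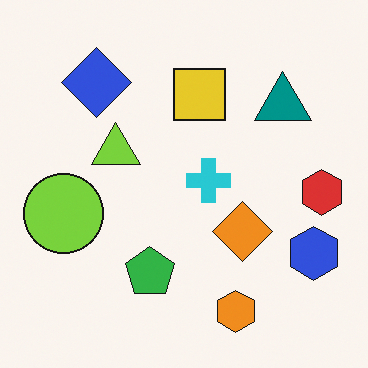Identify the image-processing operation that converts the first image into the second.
The second image is the first flipped horizontally (left ↔ right).

The red hexagon is in the left of the first image and the right of the second — shapes on opposite sides of the vertical midline have swapped in a mirror flip.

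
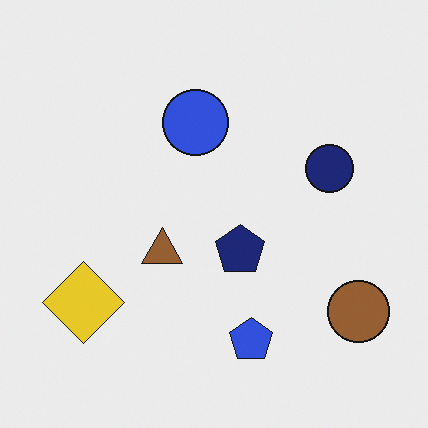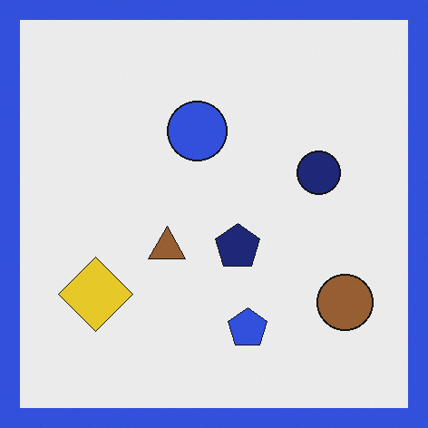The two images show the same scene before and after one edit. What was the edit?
Framed with a blue border.

A solid blue frame runs around the edge of the second image, with the content slightly shrunk inside it.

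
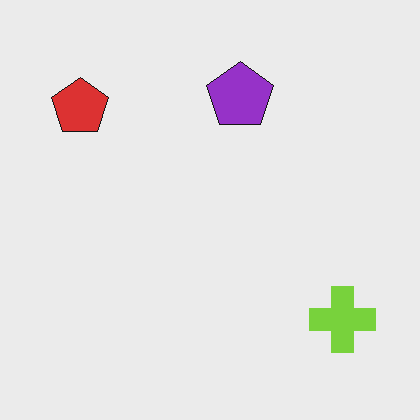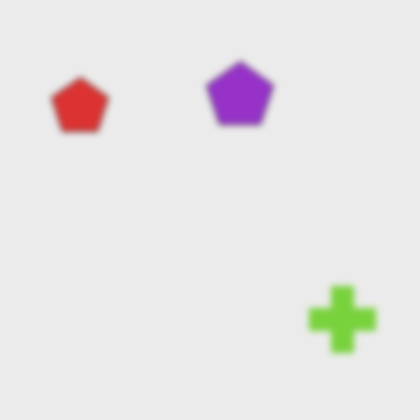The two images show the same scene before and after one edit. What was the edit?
This is the original image noticeably gaussian-blurred.

Shape edges and outlines are uniformly softened across the whole image.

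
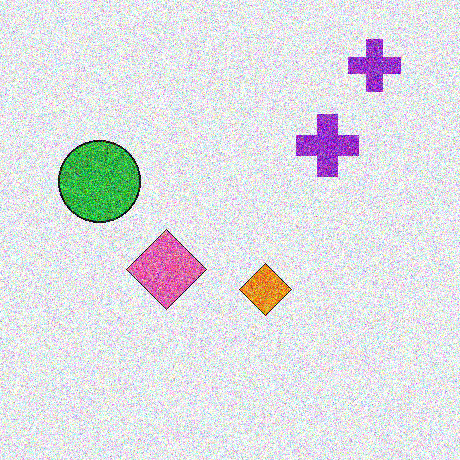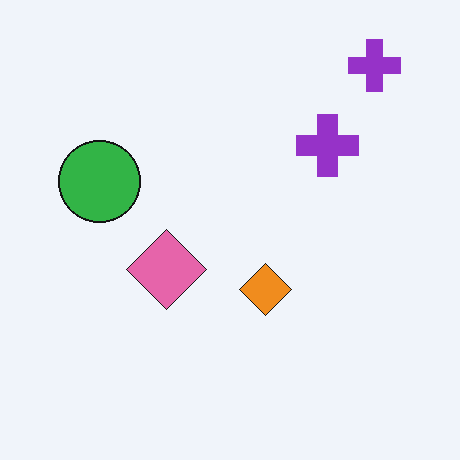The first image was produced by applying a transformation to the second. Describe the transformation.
The first image is the second degraded with strong gaussian noise.

Random speckle covers the whole image, including the flat background.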